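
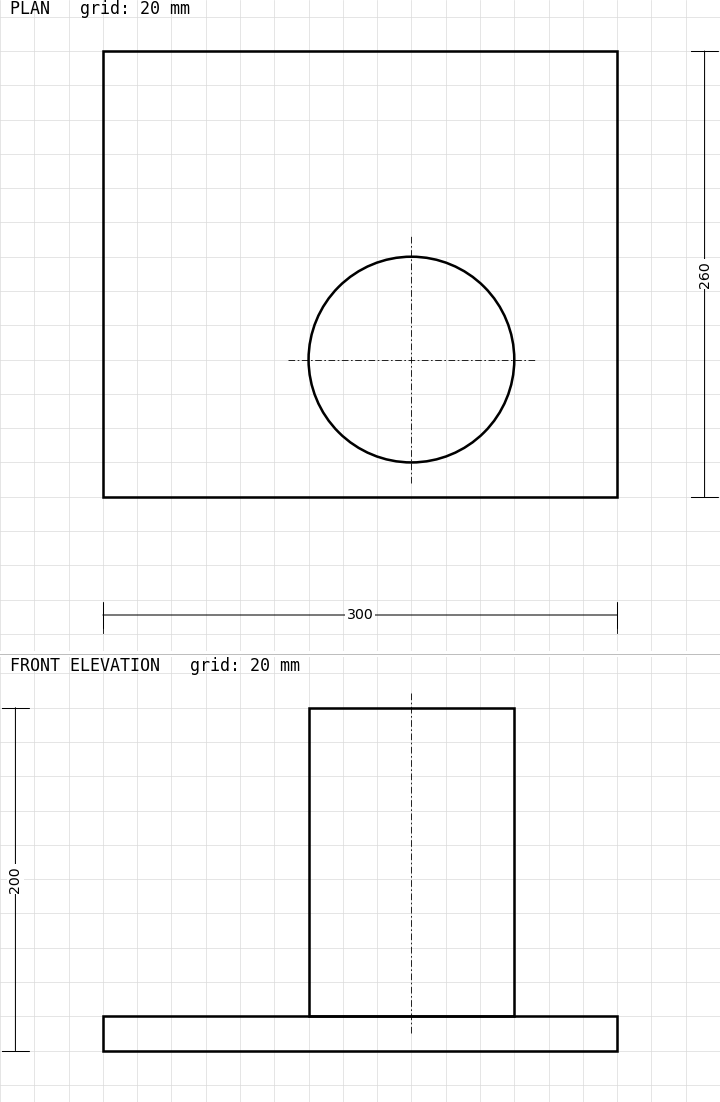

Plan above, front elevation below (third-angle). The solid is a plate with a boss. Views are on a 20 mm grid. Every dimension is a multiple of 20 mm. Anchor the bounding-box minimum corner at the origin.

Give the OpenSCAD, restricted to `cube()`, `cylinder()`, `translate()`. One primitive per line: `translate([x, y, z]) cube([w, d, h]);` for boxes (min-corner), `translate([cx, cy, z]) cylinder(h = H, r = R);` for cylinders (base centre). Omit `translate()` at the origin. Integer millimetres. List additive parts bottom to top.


cube([300, 260, 20]);
translate([180, 80, 20]) cylinder(h = 180, r = 60);


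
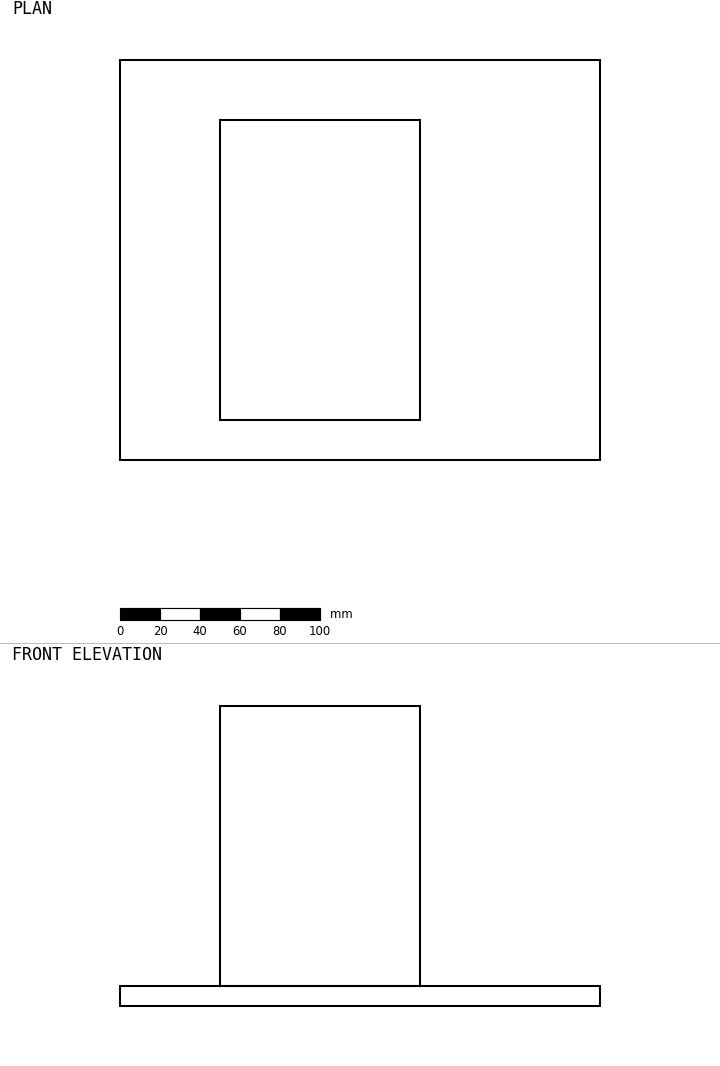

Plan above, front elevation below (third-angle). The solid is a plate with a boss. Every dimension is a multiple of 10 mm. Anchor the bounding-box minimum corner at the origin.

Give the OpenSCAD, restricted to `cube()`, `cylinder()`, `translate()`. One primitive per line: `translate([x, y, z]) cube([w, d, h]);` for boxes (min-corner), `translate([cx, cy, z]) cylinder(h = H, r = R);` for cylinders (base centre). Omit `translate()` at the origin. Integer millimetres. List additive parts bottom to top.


cube([240, 200, 10]);
translate([50, 20, 10]) cube([100, 150, 140]);


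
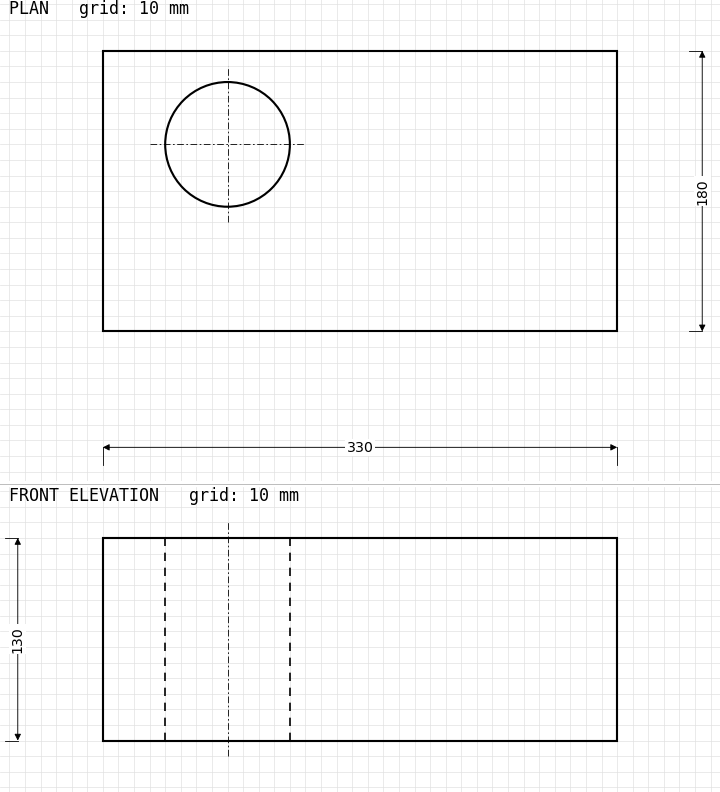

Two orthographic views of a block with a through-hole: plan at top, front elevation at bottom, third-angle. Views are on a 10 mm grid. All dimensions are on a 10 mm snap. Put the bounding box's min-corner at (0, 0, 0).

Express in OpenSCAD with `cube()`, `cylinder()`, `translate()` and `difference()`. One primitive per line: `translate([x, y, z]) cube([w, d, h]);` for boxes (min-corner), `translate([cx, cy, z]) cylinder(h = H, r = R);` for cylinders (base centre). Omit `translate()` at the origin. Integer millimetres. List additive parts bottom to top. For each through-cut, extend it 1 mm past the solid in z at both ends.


difference() {
  cube([330, 180, 130]);
  translate([80, 120, -1]) cylinder(h = 132, r = 40);
}


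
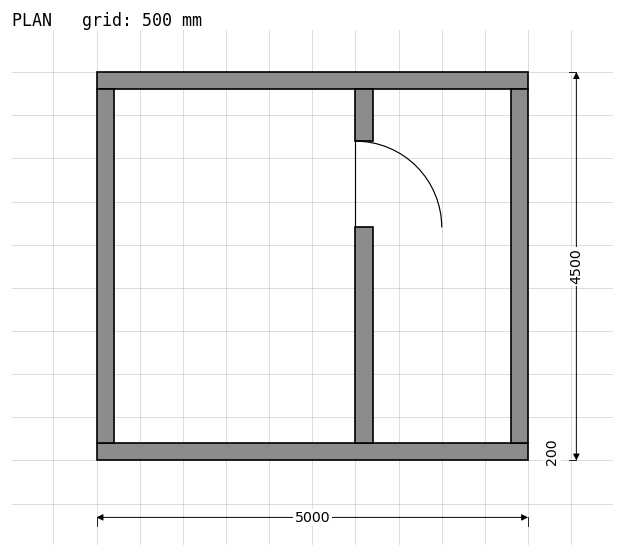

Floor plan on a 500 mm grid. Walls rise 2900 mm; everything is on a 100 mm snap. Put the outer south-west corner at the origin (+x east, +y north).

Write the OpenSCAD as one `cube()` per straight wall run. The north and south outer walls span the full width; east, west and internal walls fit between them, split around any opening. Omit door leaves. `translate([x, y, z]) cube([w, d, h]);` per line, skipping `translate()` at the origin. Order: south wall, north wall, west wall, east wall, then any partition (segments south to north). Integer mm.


cube([5000, 200, 2900]);
translate([0, 4300, 0]) cube([5000, 200, 2900]);
translate([0, 200, 0]) cube([200, 4100, 2900]);
translate([4800, 200, 0]) cube([200, 4100, 2900]);
translate([3000, 200, 0]) cube([200, 2500, 2900]);
translate([3000, 3700, 0]) cube([200, 600, 2900]);


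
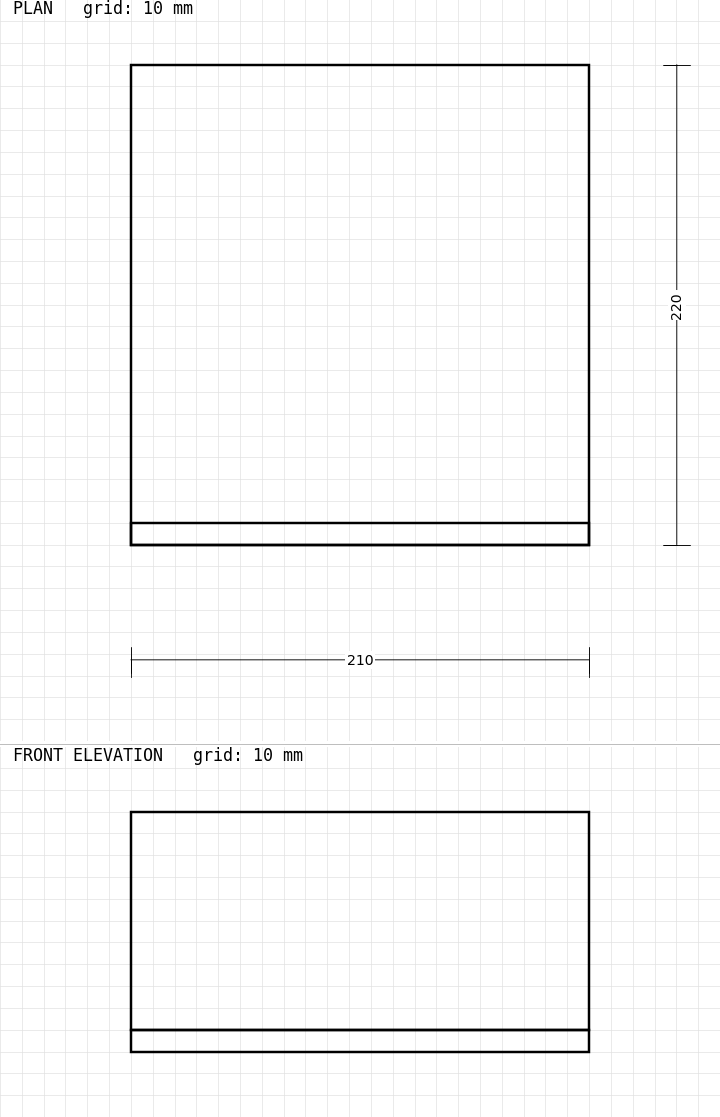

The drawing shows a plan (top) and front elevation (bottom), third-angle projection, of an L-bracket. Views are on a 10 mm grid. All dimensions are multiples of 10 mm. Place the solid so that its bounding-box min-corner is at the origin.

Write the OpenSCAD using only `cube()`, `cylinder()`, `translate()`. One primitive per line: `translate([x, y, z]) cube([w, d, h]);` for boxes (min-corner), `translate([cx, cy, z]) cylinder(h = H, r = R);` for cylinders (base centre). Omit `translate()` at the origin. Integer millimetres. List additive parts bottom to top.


cube([210, 220, 10]);
translate([0, 0, 10]) cube([210, 10, 100]);


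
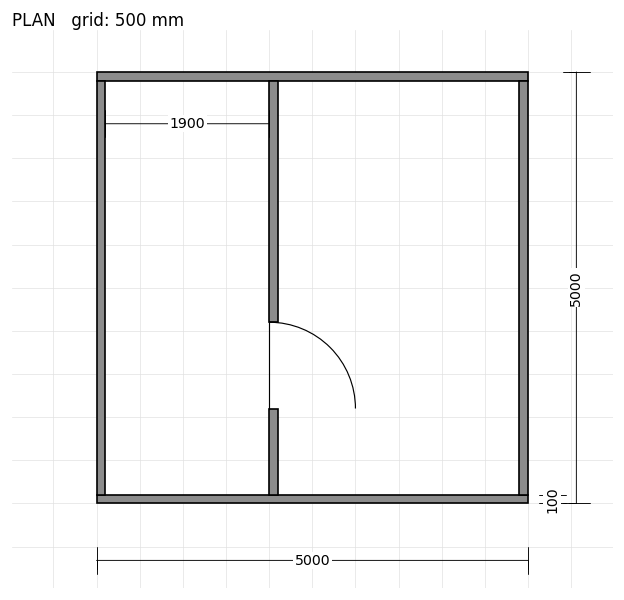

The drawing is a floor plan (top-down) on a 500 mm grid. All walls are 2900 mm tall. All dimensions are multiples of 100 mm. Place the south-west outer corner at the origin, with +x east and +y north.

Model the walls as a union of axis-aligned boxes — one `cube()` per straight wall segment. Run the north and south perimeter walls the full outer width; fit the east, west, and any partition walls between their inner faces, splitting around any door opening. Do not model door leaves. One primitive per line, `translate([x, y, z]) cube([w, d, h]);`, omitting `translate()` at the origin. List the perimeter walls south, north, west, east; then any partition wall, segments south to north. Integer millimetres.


cube([5000, 100, 2900]);
translate([0, 4900, 0]) cube([5000, 100, 2900]);
translate([0, 100, 0]) cube([100, 4800, 2900]);
translate([4900, 100, 0]) cube([100, 4800, 2900]);
translate([2000, 100, 0]) cube([100, 1000, 2900]);
translate([2000, 2100, 0]) cube([100, 2800, 2900]);


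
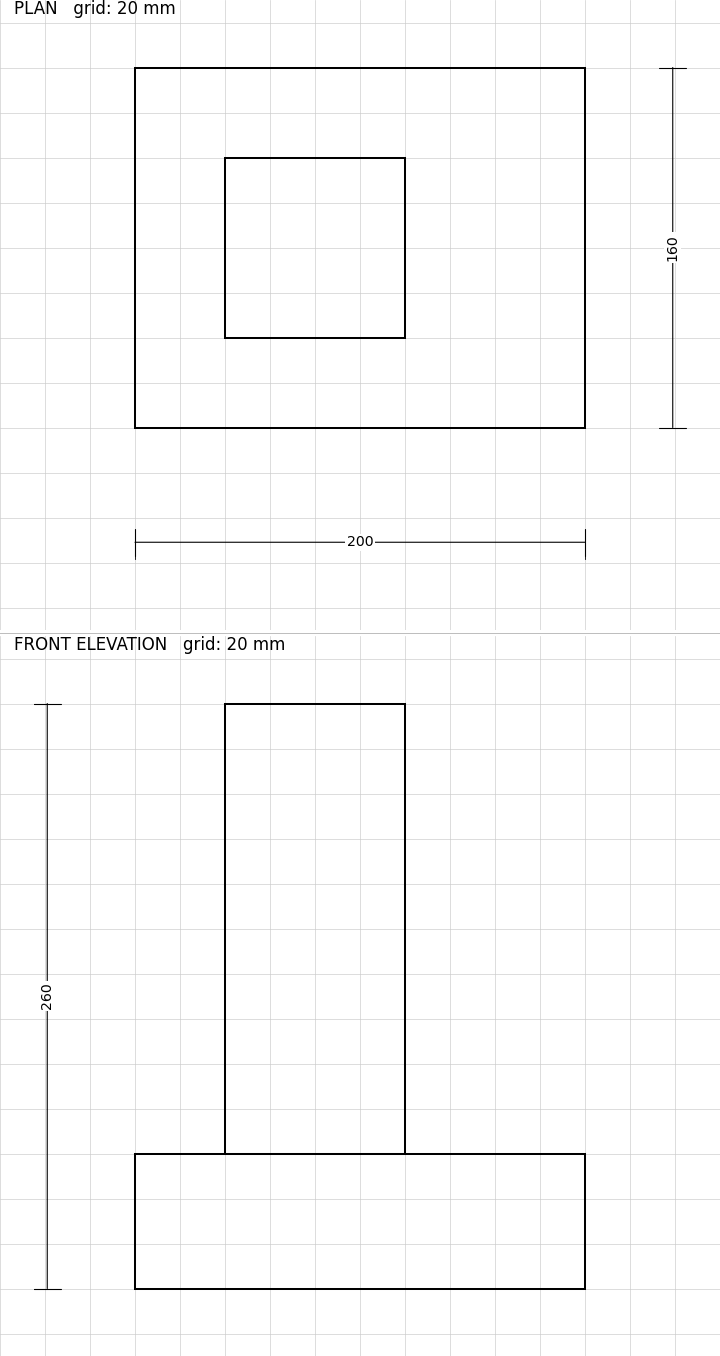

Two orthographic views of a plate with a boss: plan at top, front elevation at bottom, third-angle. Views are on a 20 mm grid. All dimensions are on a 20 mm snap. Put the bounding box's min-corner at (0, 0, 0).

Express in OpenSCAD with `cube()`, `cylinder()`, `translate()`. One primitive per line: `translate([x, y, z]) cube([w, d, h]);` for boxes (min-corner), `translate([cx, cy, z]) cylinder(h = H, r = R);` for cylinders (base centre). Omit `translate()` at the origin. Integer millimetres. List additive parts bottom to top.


cube([200, 160, 60]);
translate([40, 40, 60]) cube([80, 80, 200]);


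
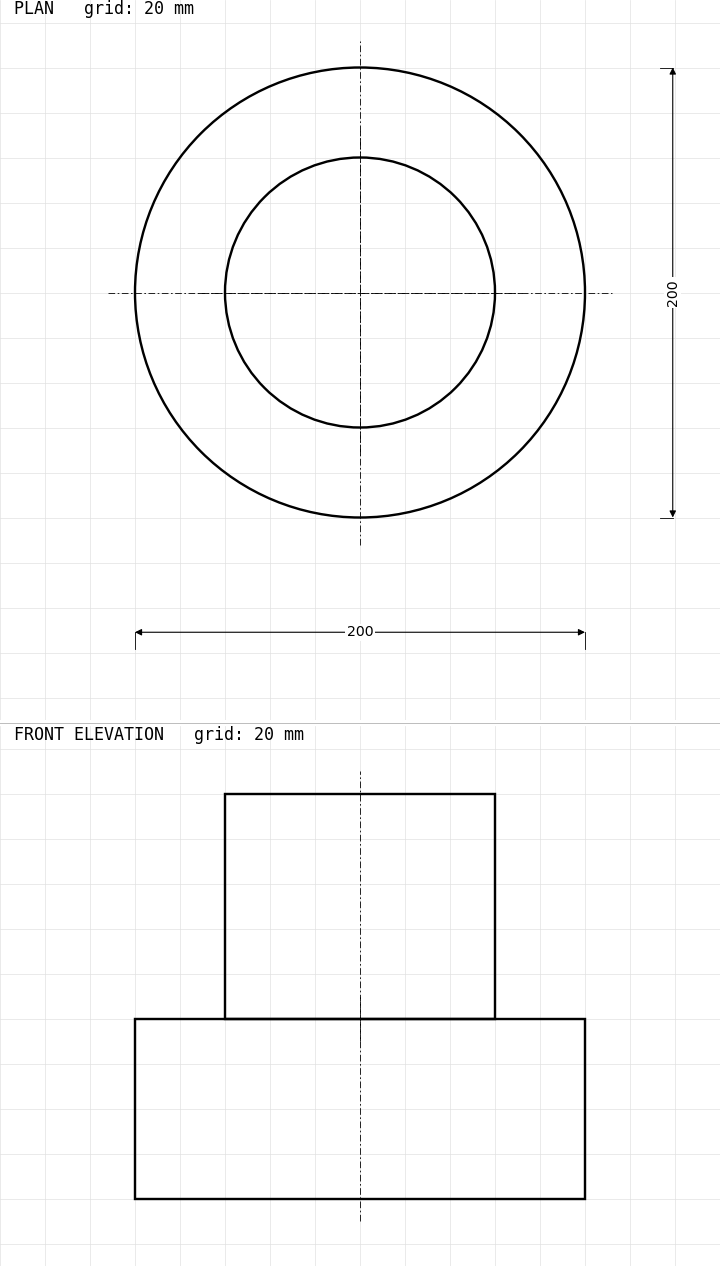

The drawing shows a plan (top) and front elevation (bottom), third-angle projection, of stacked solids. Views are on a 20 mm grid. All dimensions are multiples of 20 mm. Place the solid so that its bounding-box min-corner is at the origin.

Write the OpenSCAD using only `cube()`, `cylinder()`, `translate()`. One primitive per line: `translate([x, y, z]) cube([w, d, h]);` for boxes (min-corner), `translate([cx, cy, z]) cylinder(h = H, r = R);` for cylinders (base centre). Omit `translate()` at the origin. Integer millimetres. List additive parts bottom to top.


translate([100, 100, 0]) cylinder(h = 80, r = 100);
translate([100, 100, 80]) cylinder(h = 100, r = 60);


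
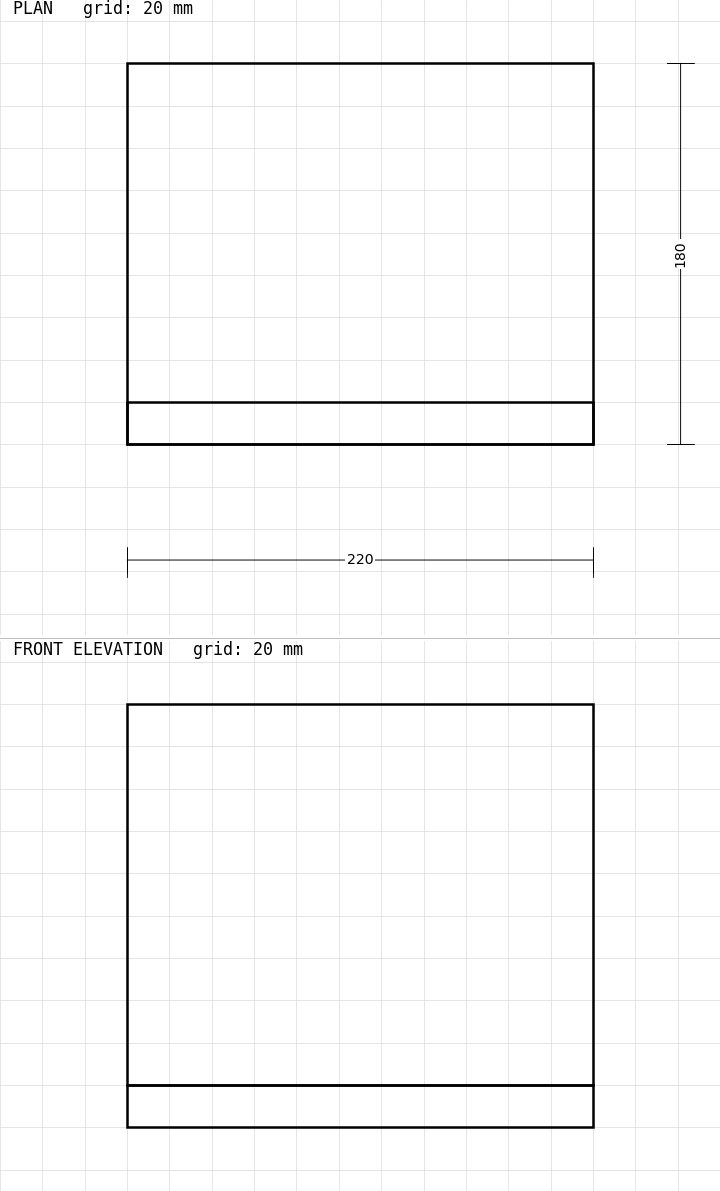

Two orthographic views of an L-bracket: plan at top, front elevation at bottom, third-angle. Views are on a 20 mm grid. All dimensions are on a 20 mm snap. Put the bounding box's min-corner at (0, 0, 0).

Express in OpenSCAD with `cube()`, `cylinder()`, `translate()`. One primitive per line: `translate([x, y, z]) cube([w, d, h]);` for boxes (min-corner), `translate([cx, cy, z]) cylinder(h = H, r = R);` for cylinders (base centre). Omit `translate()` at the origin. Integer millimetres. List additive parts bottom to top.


cube([220, 180, 20]);
translate([0, 0, 20]) cube([220, 20, 180]);


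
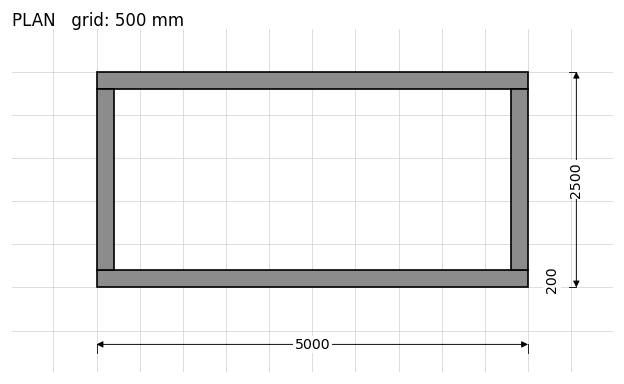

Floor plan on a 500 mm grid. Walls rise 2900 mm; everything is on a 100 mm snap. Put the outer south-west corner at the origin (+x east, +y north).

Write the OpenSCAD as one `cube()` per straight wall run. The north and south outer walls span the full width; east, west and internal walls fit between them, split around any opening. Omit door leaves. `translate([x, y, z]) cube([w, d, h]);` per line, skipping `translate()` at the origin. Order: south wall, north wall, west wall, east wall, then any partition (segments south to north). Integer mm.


cube([5000, 200, 2900]);
translate([0, 2300, 0]) cube([5000, 200, 2900]);
translate([0, 200, 0]) cube([200, 2100, 2900]);
translate([4800, 200, 0]) cube([200, 2100, 2900]);


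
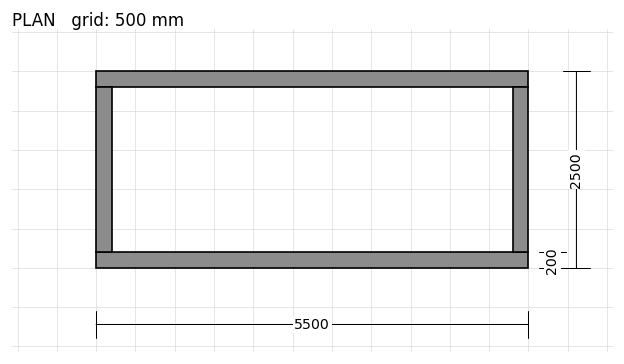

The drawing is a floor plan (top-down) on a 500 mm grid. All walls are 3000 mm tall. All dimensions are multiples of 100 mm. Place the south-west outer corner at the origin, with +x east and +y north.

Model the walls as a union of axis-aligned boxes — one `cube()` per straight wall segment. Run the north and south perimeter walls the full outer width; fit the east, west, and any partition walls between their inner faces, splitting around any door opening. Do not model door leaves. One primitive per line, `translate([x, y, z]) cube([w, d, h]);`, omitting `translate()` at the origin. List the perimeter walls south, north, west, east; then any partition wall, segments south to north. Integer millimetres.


cube([5500, 200, 3000]);
translate([0, 2300, 0]) cube([5500, 200, 3000]);
translate([0, 200, 0]) cube([200, 2100, 3000]);
translate([5300, 200, 0]) cube([200, 2100, 3000]);


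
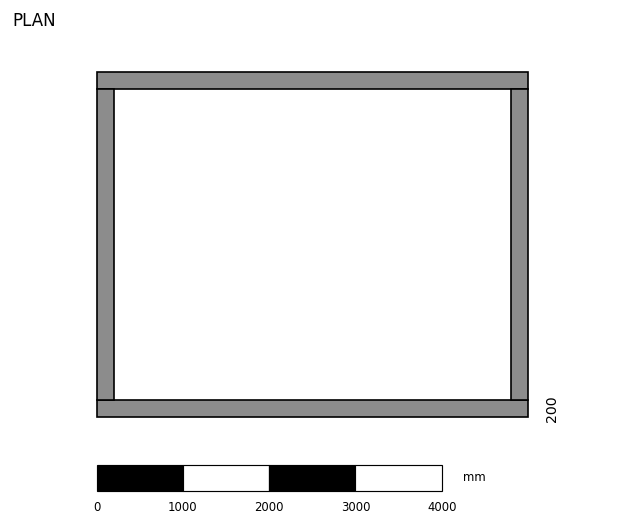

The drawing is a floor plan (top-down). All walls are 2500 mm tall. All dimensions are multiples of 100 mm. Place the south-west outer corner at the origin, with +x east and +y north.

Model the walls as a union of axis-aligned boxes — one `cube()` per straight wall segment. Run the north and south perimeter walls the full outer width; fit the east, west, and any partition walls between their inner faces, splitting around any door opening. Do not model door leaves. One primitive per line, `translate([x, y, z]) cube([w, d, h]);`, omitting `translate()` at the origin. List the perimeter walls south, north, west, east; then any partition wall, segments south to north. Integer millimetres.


cube([5000, 200, 2500]);
translate([0, 3800, 0]) cube([5000, 200, 2500]);
translate([0, 200, 0]) cube([200, 3600, 2500]);
translate([4800, 200, 0]) cube([200, 3600, 2500]);


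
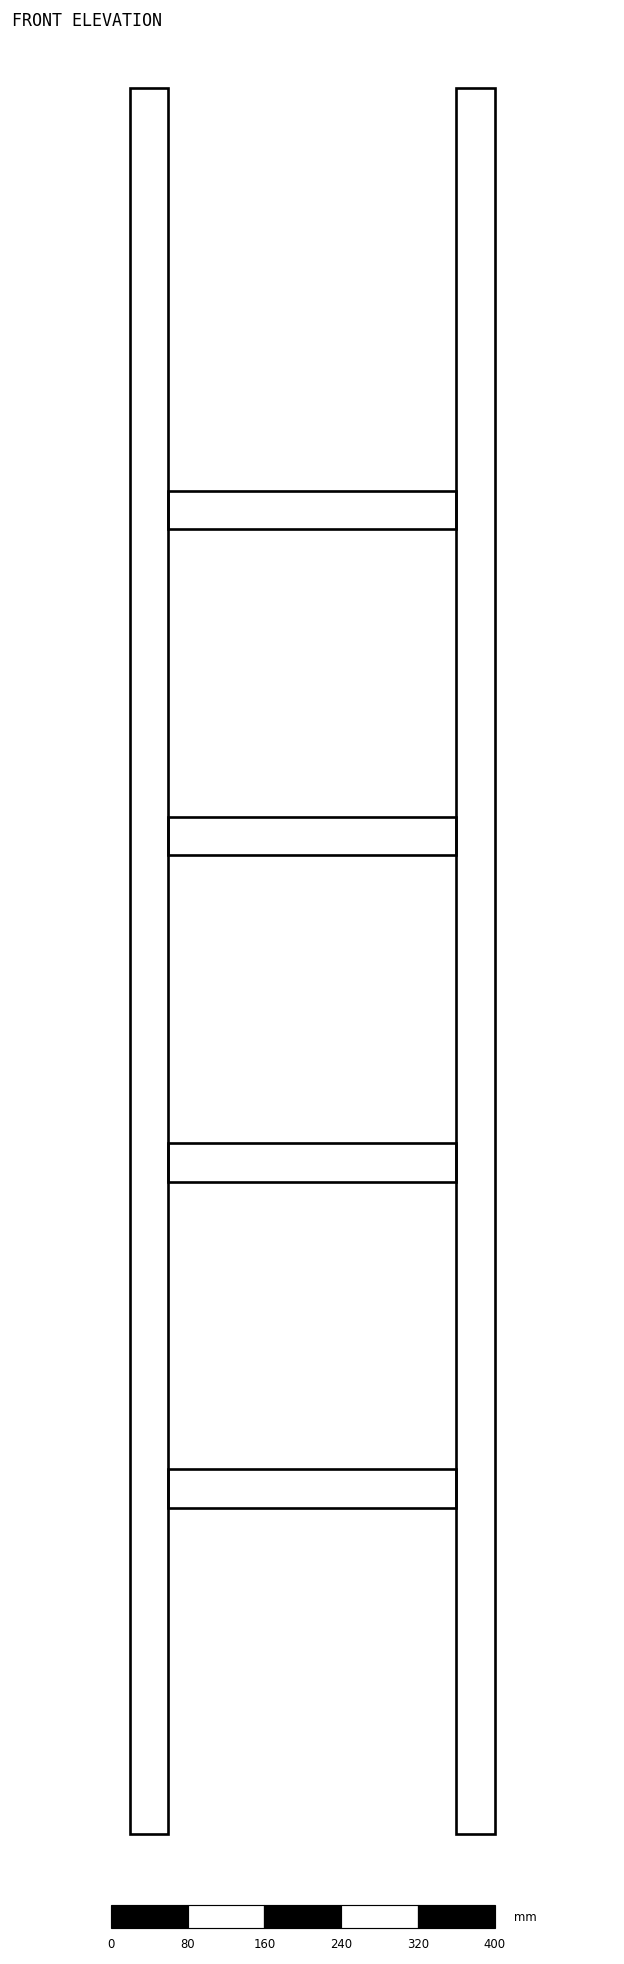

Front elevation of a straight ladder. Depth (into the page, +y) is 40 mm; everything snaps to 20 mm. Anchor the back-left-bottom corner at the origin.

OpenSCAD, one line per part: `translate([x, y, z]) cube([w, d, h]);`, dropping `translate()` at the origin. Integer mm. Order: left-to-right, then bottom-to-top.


cube([40, 40, 1820]);
translate([40, 0, 340]) cube([300, 40, 40]);
translate([40, 0, 680]) cube([300, 40, 40]);
translate([40, 0, 1020]) cube([300, 40, 40]);
translate([40, 0, 1360]) cube([300, 40, 40]);
translate([340, 0, 0]) cube([40, 40, 1820]);


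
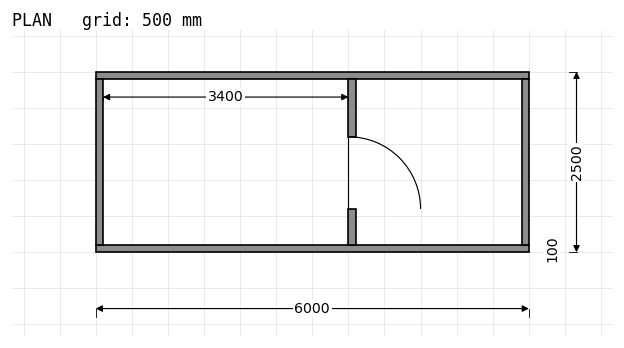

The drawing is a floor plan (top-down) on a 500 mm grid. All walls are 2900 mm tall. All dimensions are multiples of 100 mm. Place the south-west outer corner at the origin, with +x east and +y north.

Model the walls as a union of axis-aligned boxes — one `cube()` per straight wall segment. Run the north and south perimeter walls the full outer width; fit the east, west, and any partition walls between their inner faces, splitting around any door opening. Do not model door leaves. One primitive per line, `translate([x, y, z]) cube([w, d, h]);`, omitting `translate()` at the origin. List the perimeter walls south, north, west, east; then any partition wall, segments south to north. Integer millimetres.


cube([6000, 100, 2900]);
translate([0, 2400, 0]) cube([6000, 100, 2900]);
translate([0, 100, 0]) cube([100, 2300, 2900]);
translate([5900, 100, 0]) cube([100, 2300, 2900]);
translate([3500, 100, 0]) cube([100, 500, 2900]);
translate([3500, 1600, 0]) cube([100, 800, 2900]);


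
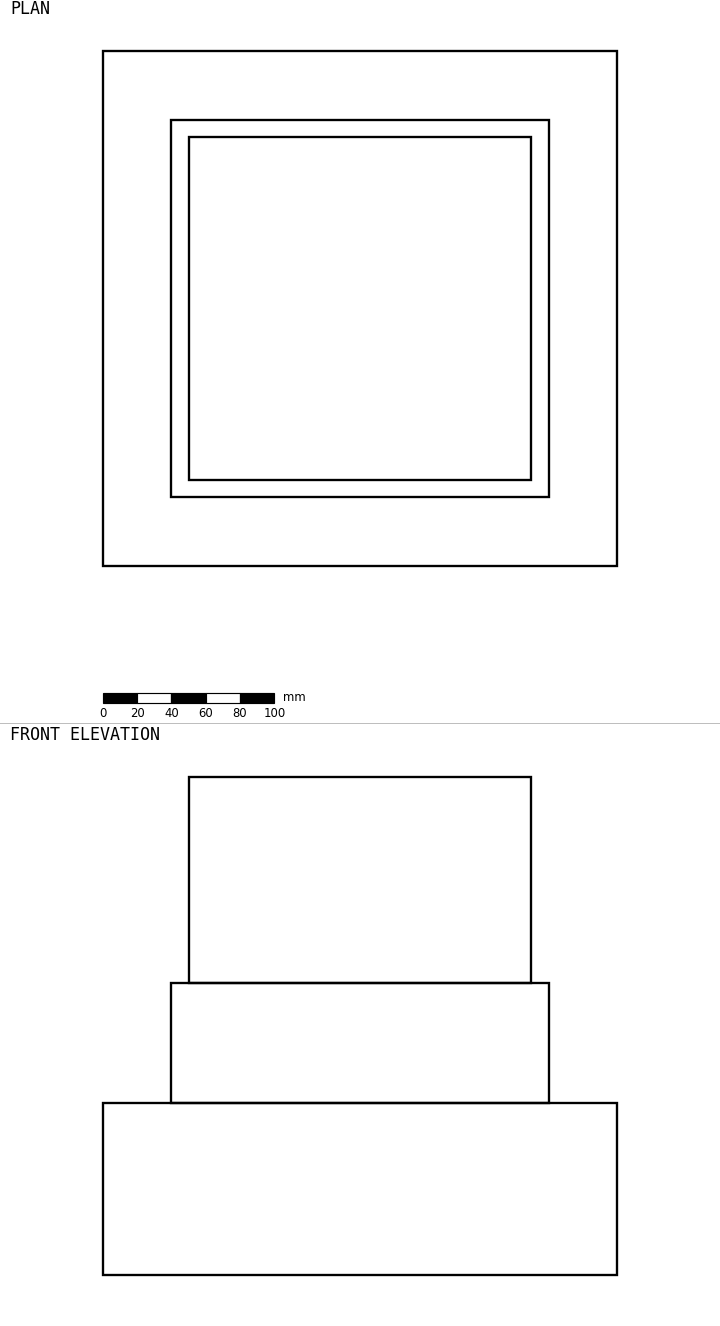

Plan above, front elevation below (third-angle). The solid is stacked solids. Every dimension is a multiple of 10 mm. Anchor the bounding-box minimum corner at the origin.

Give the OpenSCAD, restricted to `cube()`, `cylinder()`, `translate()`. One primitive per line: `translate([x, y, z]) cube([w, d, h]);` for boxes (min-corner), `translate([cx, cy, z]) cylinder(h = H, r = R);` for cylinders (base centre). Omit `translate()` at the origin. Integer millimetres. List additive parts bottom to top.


cube([300, 300, 100]);
translate([40, 40, 100]) cube([220, 220, 70]);
translate([50, 50, 170]) cube([200, 200, 120]);


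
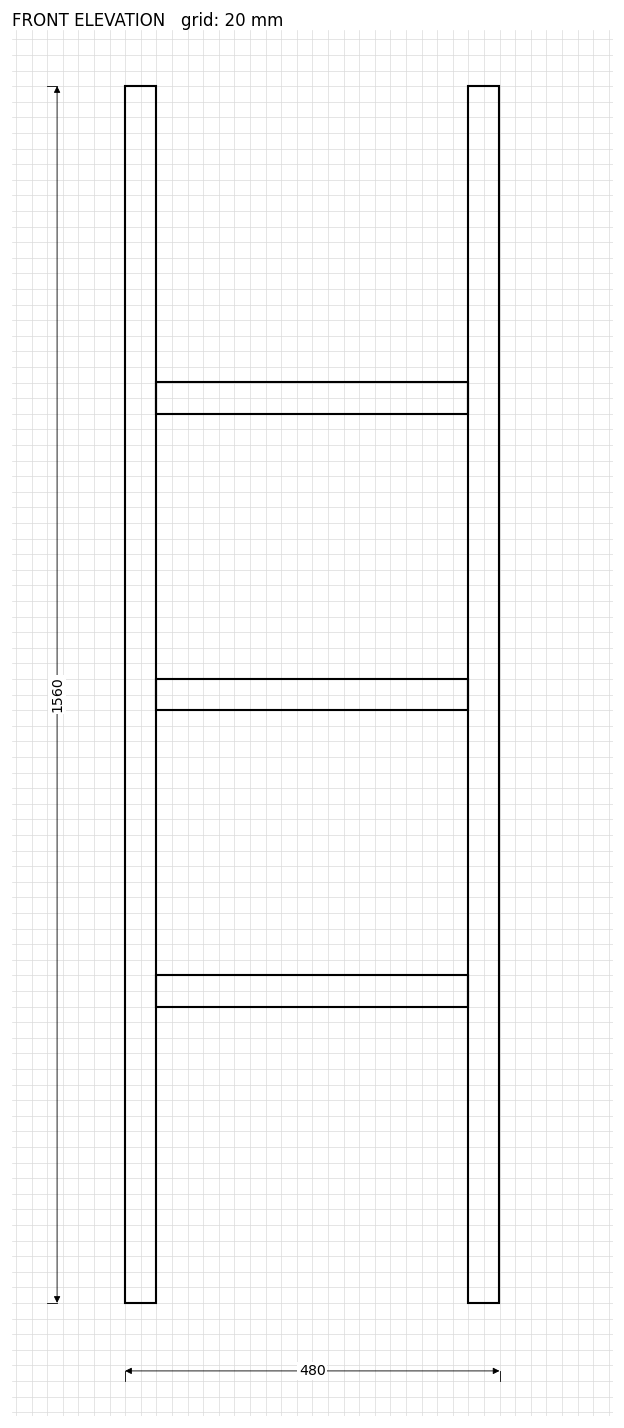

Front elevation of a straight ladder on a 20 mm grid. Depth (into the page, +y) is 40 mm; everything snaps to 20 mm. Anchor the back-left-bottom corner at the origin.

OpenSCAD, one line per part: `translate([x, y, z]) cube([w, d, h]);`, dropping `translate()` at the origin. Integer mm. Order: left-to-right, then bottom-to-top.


cube([40, 40, 1560]);
translate([40, 0, 380]) cube([400, 40, 40]);
translate([40, 0, 760]) cube([400, 40, 40]);
translate([40, 0, 1140]) cube([400, 40, 40]);
translate([440, 0, 0]) cube([40, 40, 1560]);


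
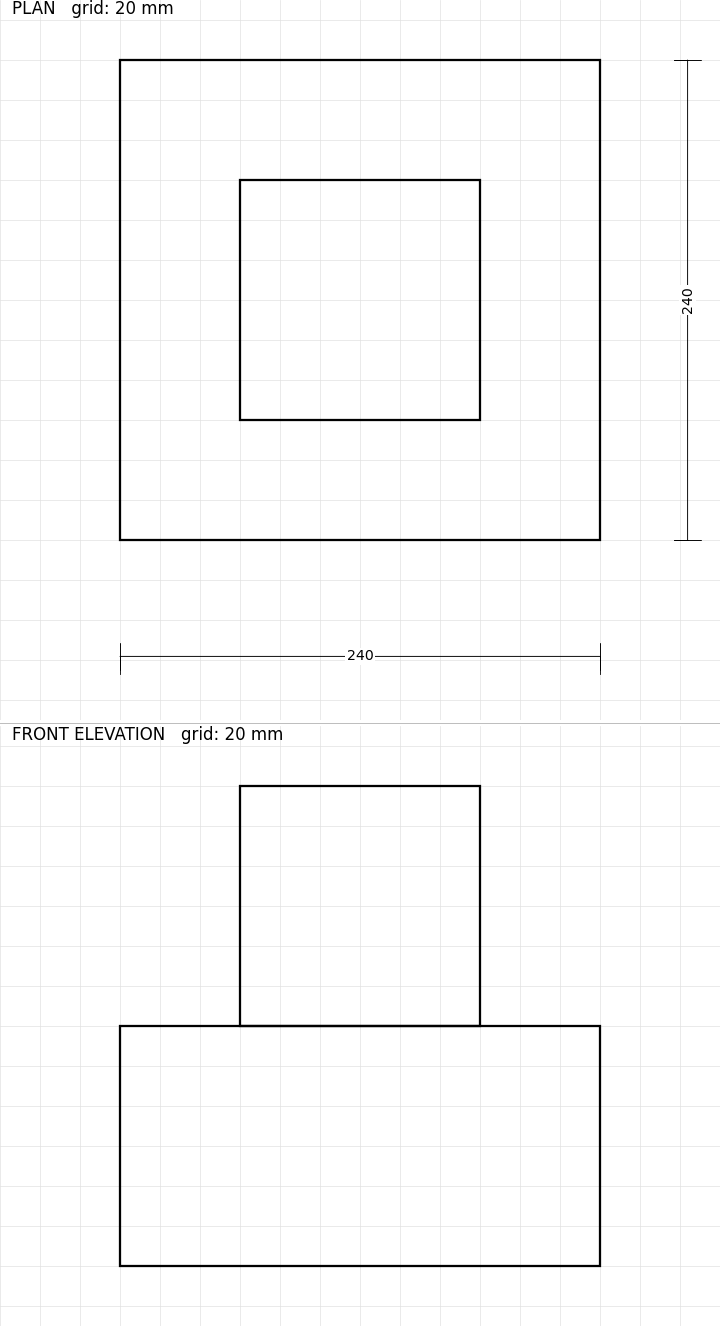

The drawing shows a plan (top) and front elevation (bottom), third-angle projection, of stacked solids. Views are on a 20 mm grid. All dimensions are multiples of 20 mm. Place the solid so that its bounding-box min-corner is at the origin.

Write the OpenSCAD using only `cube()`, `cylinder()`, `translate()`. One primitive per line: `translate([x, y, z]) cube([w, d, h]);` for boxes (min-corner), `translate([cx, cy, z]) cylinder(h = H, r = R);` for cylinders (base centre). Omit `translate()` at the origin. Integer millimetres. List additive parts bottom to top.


cube([240, 240, 120]);
translate([60, 60, 120]) cube([120, 120, 120]);


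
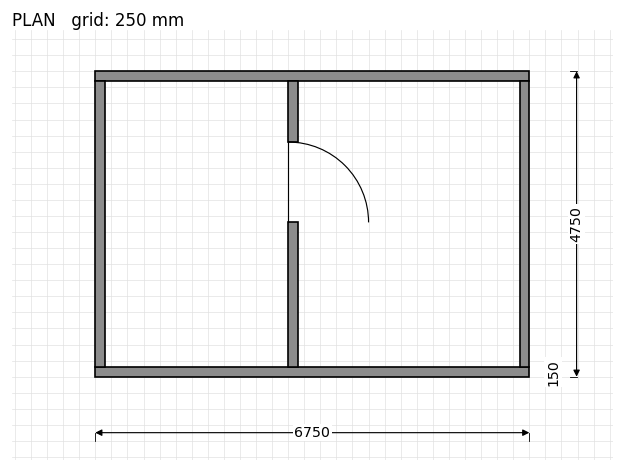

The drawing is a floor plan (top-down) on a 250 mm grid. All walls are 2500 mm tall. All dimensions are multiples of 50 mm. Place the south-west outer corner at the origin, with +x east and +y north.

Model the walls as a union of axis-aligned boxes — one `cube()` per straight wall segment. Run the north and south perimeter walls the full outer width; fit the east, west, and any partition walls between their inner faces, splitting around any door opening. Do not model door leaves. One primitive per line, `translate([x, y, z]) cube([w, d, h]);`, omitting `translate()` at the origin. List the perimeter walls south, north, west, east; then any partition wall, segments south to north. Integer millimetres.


cube([6750, 150, 2500]);
translate([0, 4600, 0]) cube([6750, 150, 2500]);
translate([0, 150, 0]) cube([150, 4450, 2500]);
translate([6600, 150, 0]) cube([150, 4450, 2500]);
translate([3000, 150, 0]) cube([150, 2250, 2500]);
translate([3000, 3650, 0]) cube([150, 950, 2500]);


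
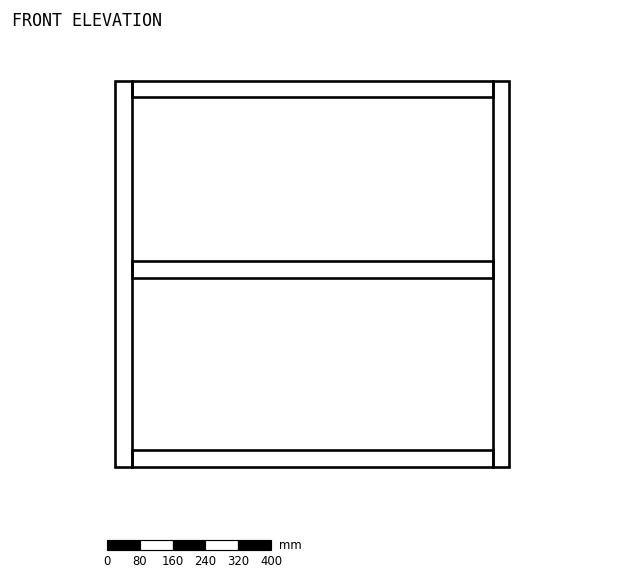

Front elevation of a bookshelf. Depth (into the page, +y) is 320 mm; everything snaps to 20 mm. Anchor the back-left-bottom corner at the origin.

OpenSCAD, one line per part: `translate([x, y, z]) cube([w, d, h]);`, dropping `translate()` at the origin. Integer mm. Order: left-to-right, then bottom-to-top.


cube([40, 320, 940]);
translate([40, 0, 0]) cube([880, 320, 40]);
translate([40, 0, 460]) cube([880, 320, 40]);
translate([40, 0, 900]) cube([880, 320, 40]);
translate([920, 0, 0]) cube([40, 320, 940]);


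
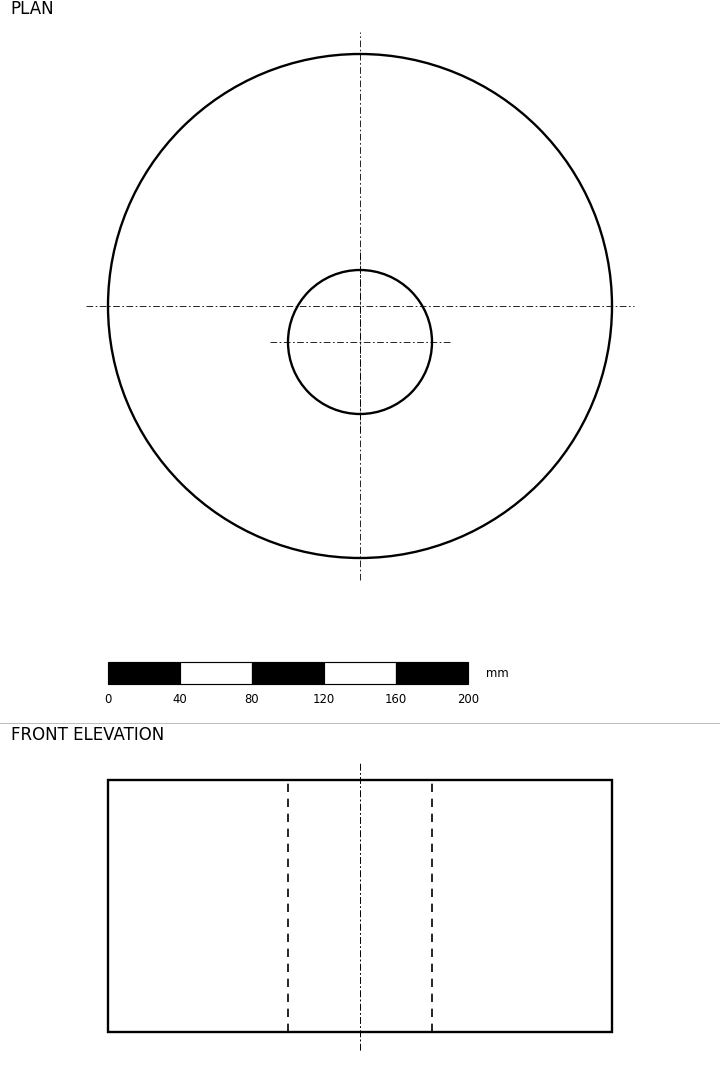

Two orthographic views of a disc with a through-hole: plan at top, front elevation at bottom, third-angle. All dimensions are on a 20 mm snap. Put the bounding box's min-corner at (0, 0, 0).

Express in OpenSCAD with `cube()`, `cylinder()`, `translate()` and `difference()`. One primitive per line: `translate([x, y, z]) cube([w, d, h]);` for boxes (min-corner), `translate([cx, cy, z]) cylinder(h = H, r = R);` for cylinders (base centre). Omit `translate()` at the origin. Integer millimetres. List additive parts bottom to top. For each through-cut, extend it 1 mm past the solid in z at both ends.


difference() {
  translate([140, 140, 0]) cylinder(h = 140, r = 140);
  translate([140, 120, -1]) cylinder(h = 142, r = 40);
}


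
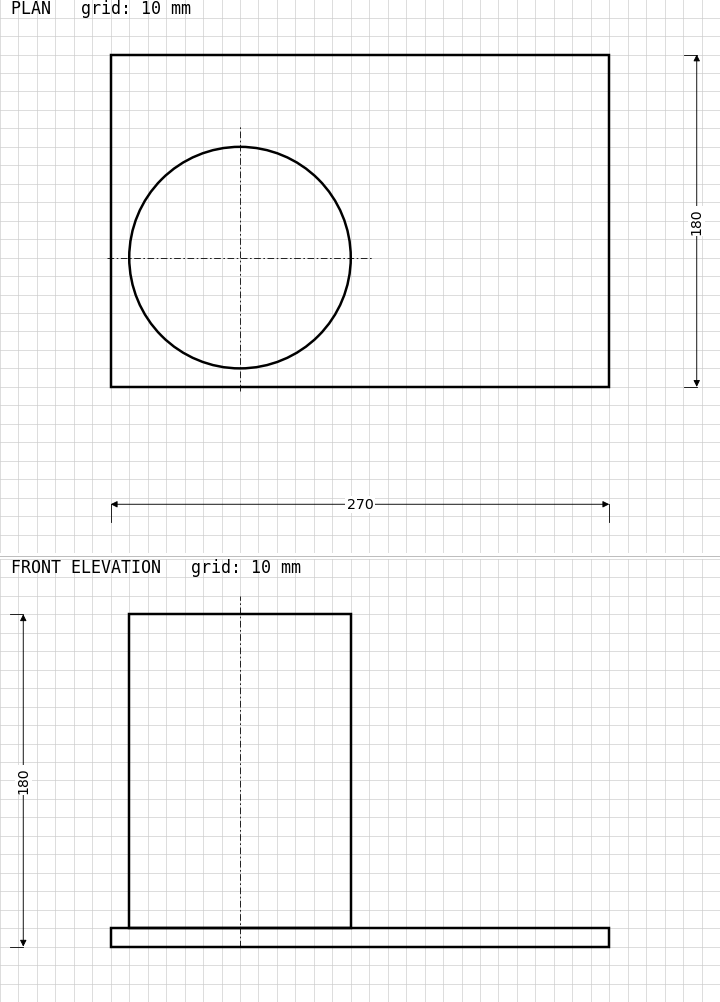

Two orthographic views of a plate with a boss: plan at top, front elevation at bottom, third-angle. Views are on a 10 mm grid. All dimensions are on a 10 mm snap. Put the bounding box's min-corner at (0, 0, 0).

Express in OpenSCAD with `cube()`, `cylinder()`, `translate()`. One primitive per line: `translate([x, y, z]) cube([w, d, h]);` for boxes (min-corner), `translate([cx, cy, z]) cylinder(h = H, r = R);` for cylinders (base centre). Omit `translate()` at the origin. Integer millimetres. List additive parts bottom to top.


cube([270, 180, 10]);
translate([70, 70, 10]) cylinder(h = 170, r = 60);


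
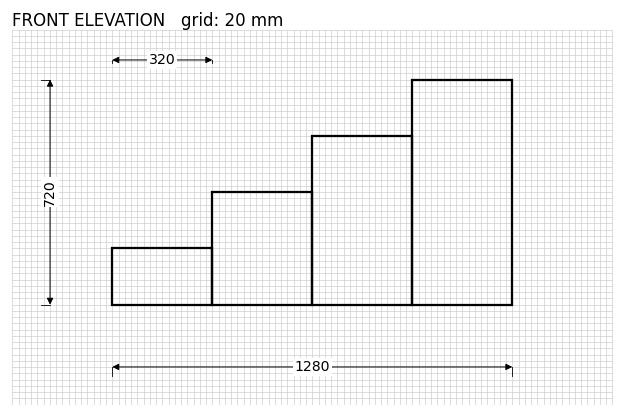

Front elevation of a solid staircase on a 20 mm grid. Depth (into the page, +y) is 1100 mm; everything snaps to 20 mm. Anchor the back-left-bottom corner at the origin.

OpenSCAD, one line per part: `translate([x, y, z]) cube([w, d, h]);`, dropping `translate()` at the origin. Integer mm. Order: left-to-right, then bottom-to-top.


cube([320, 1100, 180]);
translate([320, 0, 0]) cube([320, 1100, 360]);
translate([640, 0, 0]) cube([320, 1100, 540]);
translate([960, 0, 0]) cube([320, 1100, 720]);


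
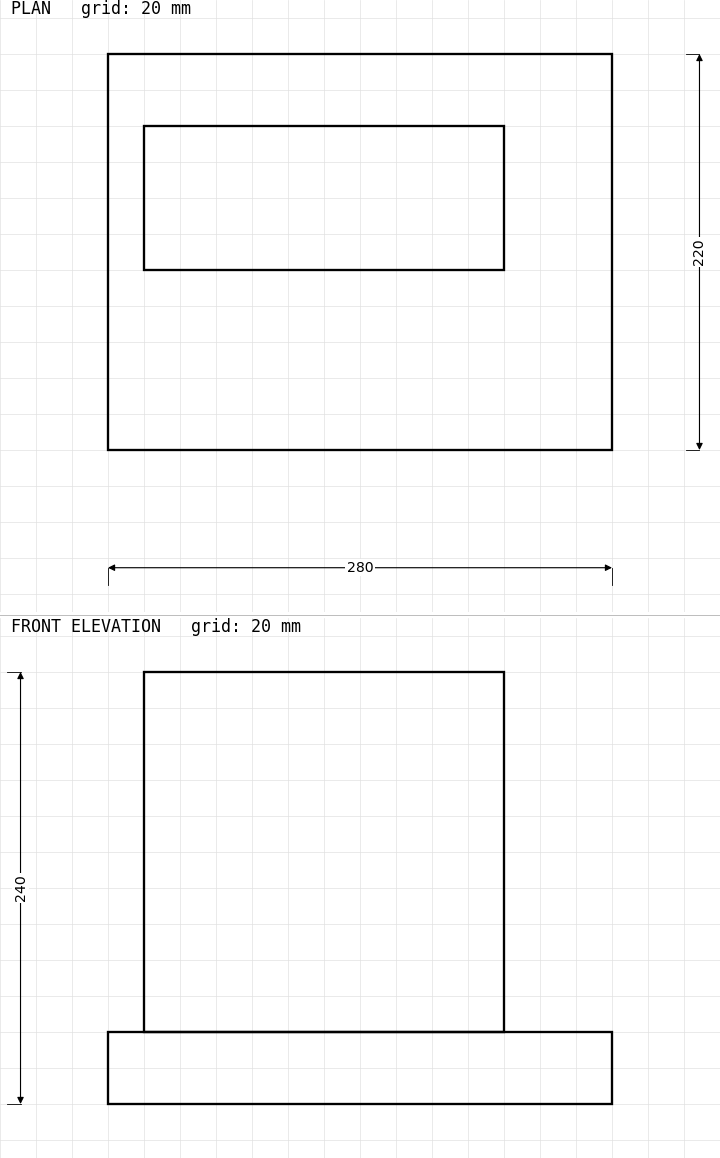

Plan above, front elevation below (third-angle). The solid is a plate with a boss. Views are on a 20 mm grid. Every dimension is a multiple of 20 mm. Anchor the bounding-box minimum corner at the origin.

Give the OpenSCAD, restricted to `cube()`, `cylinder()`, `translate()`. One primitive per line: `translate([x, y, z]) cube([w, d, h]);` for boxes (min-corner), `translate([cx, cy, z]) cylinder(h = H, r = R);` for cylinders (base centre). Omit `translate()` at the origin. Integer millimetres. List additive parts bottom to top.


cube([280, 220, 40]);
translate([20, 100, 40]) cube([200, 80, 200]);


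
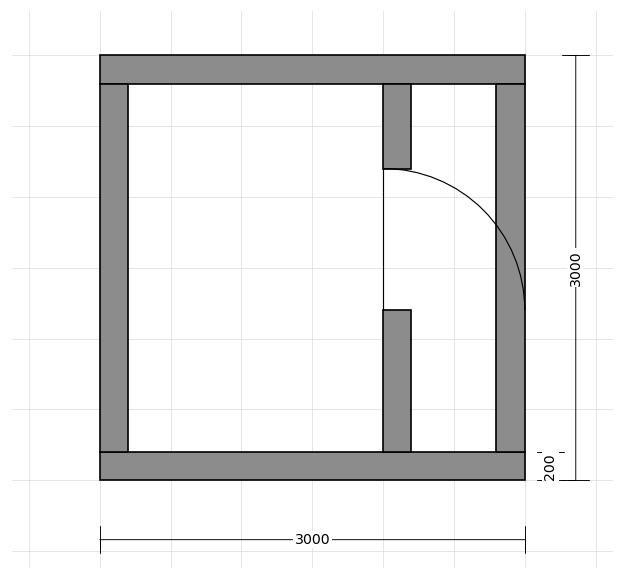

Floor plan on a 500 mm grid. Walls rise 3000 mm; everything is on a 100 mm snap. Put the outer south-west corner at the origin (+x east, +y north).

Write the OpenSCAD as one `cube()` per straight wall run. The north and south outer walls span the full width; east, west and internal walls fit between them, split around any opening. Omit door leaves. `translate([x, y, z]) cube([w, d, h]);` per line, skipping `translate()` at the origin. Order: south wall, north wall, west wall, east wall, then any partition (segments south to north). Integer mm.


cube([3000, 200, 3000]);
translate([0, 2800, 0]) cube([3000, 200, 3000]);
translate([0, 200, 0]) cube([200, 2600, 3000]);
translate([2800, 200, 0]) cube([200, 2600, 3000]);
translate([2000, 200, 0]) cube([200, 1000, 3000]);
translate([2000, 2200, 0]) cube([200, 600, 3000]);


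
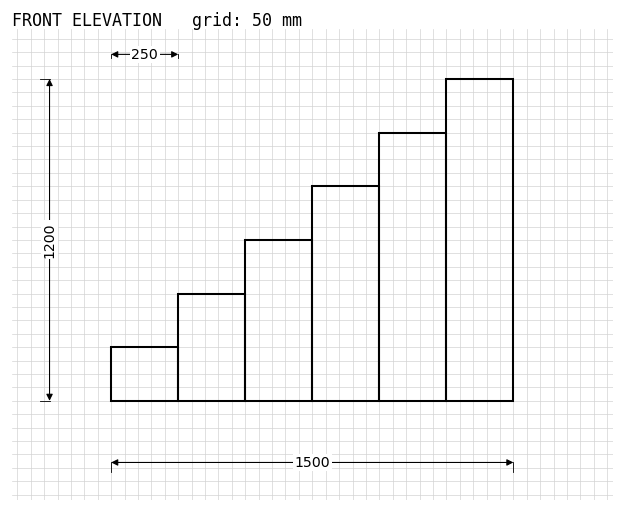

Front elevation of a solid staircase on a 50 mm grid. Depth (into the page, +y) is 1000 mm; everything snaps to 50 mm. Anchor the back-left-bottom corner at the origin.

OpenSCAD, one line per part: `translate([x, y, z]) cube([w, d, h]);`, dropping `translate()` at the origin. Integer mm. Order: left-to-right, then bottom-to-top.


cube([250, 1000, 200]);
translate([250, 0, 0]) cube([250, 1000, 400]);
translate([500, 0, 0]) cube([250, 1000, 600]);
translate([750, 0, 0]) cube([250, 1000, 800]);
translate([1000, 0, 0]) cube([250, 1000, 1000]);
translate([1250, 0, 0]) cube([250, 1000, 1200]);


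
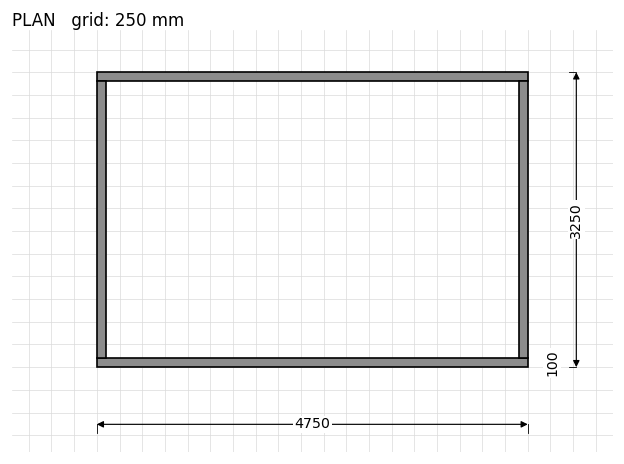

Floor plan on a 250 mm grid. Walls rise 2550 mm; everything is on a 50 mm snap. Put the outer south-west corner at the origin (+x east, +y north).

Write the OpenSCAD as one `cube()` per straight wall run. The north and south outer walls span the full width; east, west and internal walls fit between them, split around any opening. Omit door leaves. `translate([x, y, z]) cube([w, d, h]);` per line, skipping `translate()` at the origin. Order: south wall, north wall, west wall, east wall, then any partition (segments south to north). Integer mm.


cube([4750, 100, 2550]);
translate([0, 3150, 0]) cube([4750, 100, 2550]);
translate([0, 100, 0]) cube([100, 3050, 2550]);
translate([4650, 100, 0]) cube([100, 3050, 2550]);


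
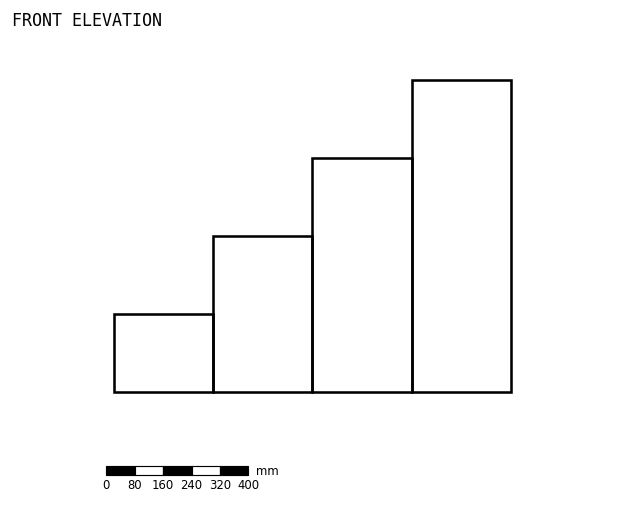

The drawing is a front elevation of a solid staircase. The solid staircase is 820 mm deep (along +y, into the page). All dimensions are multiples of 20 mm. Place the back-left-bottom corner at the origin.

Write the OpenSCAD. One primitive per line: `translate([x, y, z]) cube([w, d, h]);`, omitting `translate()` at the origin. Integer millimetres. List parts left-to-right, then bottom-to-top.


cube([280, 820, 220]);
translate([280, 0, 0]) cube([280, 820, 440]);
translate([560, 0, 0]) cube([280, 820, 660]);
translate([840, 0, 0]) cube([280, 820, 880]);


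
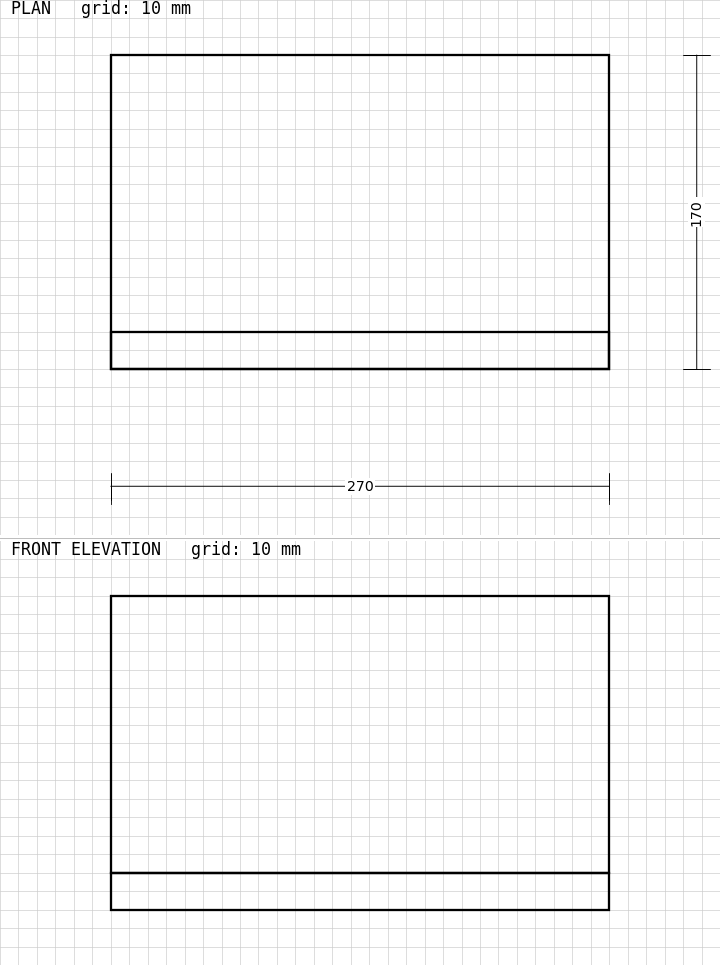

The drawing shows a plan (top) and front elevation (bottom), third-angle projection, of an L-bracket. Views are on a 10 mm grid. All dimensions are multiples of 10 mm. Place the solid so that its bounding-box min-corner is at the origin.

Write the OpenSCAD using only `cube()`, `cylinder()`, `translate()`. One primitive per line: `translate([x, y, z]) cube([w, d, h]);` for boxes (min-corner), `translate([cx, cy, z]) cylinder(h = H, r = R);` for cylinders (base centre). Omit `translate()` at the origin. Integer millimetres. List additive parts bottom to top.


cube([270, 170, 20]);
translate([0, 0, 20]) cube([270, 20, 150]);


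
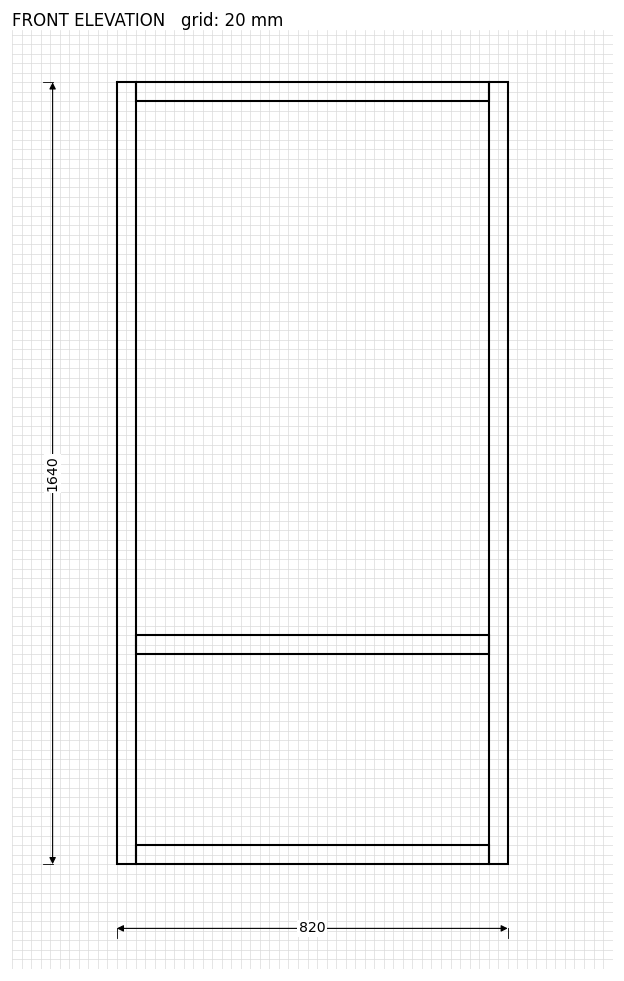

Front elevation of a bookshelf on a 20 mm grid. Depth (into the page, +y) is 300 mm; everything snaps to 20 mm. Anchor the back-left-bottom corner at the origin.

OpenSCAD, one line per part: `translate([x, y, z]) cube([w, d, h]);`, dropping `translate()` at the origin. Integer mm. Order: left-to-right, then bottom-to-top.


cube([40, 300, 1640]);
translate([40, 0, 0]) cube([740, 300, 40]);
translate([40, 0, 440]) cube([740, 300, 40]);
translate([40, 0, 1600]) cube([740, 300, 40]);
translate([780, 0, 0]) cube([40, 300, 1640]);


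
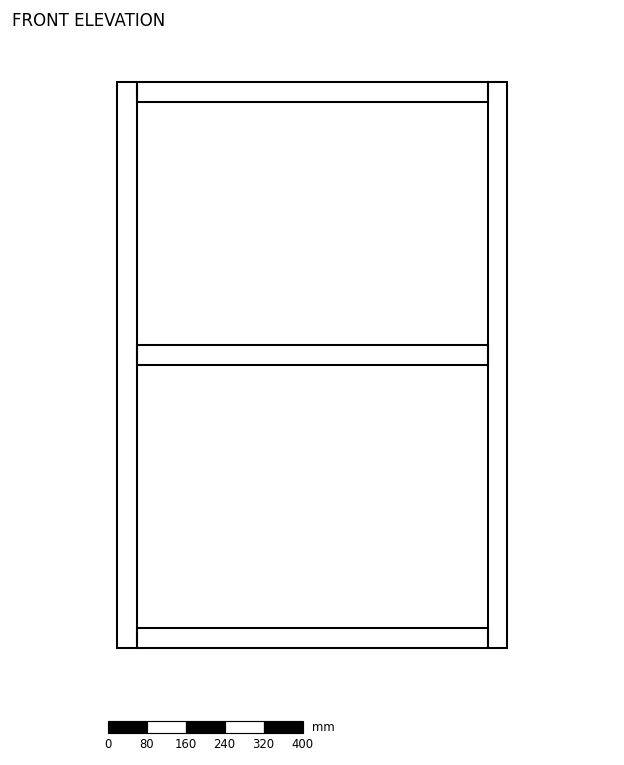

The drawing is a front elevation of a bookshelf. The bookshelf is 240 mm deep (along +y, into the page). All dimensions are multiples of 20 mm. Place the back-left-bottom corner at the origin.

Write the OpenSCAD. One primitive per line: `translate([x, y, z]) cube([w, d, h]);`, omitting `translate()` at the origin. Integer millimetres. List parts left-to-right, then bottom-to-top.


cube([40, 240, 1160]);
translate([40, 0, 0]) cube([720, 240, 40]);
translate([40, 0, 580]) cube([720, 240, 40]);
translate([40, 0, 1120]) cube([720, 240, 40]);
translate([760, 0, 0]) cube([40, 240, 1160]);


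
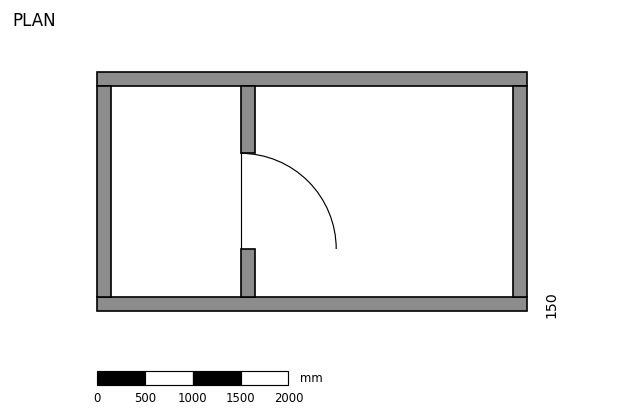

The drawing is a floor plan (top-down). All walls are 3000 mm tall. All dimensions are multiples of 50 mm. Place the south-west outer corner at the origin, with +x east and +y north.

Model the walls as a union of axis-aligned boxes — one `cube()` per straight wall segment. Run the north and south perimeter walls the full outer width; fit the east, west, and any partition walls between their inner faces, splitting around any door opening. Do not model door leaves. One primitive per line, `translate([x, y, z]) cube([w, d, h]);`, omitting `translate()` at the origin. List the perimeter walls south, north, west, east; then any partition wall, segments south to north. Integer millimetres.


cube([4500, 150, 3000]);
translate([0, 2350, 0]) cube([4500, 150, 3000]);
translate([0, 150, 0]) cube([150, 2200, 3000]);
translate([4350, 150, 0]) cube([150, 2200, 3000]);
translate([1500, 150, 0]) cube([150, 500, 3000]);
translate([1500, 1650, 0]) cube([150, 700, 3000]);


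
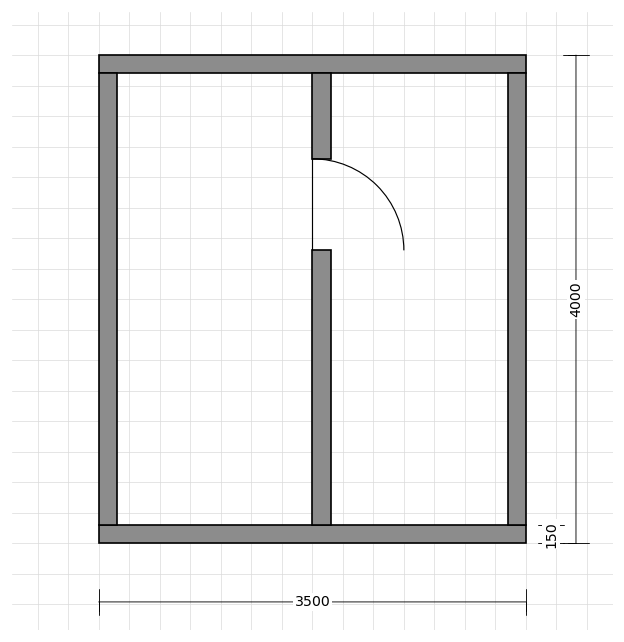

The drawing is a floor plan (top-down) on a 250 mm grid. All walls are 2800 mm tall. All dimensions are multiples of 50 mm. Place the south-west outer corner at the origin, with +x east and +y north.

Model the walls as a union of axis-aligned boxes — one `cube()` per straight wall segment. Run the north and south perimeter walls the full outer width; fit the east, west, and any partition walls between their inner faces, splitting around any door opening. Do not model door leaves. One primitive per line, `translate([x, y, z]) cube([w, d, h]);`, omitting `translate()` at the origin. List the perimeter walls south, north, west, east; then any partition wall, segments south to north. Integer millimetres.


cube([3500, 150, 2800]);
translate([0, 3850, 0]) cube([3500, 150, 2800]);
translate([0, 150, 0]) cube([150, 3700, 2800]);
translate([3350, 150, 0]) cube([150, 3700, 2800]);
translate([1750, 150, 0]) cube([150, 2250, 2800]);
translate([1750, 3150, 0]) cube([150, 700, 2800]);


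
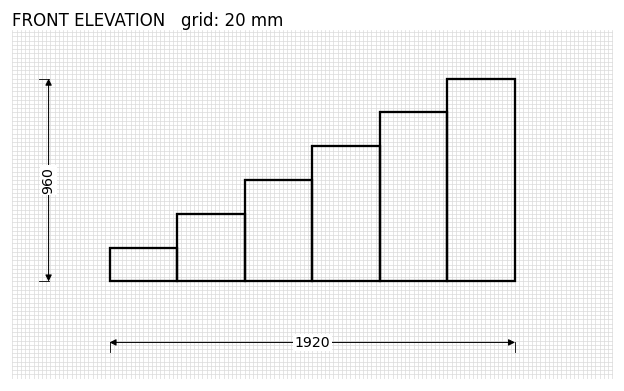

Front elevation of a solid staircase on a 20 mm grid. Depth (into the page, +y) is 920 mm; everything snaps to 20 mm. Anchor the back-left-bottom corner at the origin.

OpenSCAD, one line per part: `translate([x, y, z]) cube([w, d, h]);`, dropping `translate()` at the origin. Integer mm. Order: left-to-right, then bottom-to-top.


cube([320, 920, 160]);
translate([320, 0, 0]) cube([320, 920, 320]);
translate([640, 0, 0]) cube([320, 920, 480]);
translate([960, 0, 0]) cube([320, 920, 640]);
translate([1280, 0, 0]) cube([320, 920, 800]);
translate([1600, 0, 0]) cube([320, 920, 960]);


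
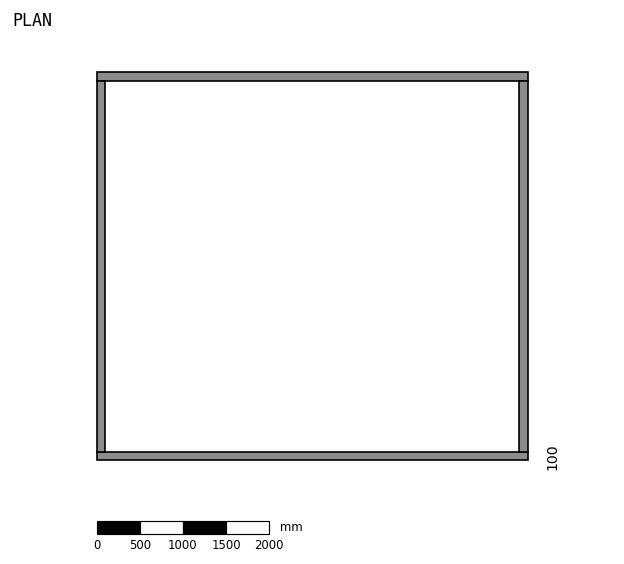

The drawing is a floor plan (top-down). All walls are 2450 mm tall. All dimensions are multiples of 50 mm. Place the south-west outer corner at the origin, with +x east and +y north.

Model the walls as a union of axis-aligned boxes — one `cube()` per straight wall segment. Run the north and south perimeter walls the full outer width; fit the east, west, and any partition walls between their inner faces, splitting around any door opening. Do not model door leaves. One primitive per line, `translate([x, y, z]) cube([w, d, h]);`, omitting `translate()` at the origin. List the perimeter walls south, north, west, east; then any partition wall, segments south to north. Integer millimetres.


cube([5000, 100, 2450]);
translate([0, 4400, 0]) cube([5000, 100, 2450]);
translate([0, 100, 0]) cube([100, 4300, 2450]);
translate([4900, 100, 0]) cube([100, 4300, 2450]);


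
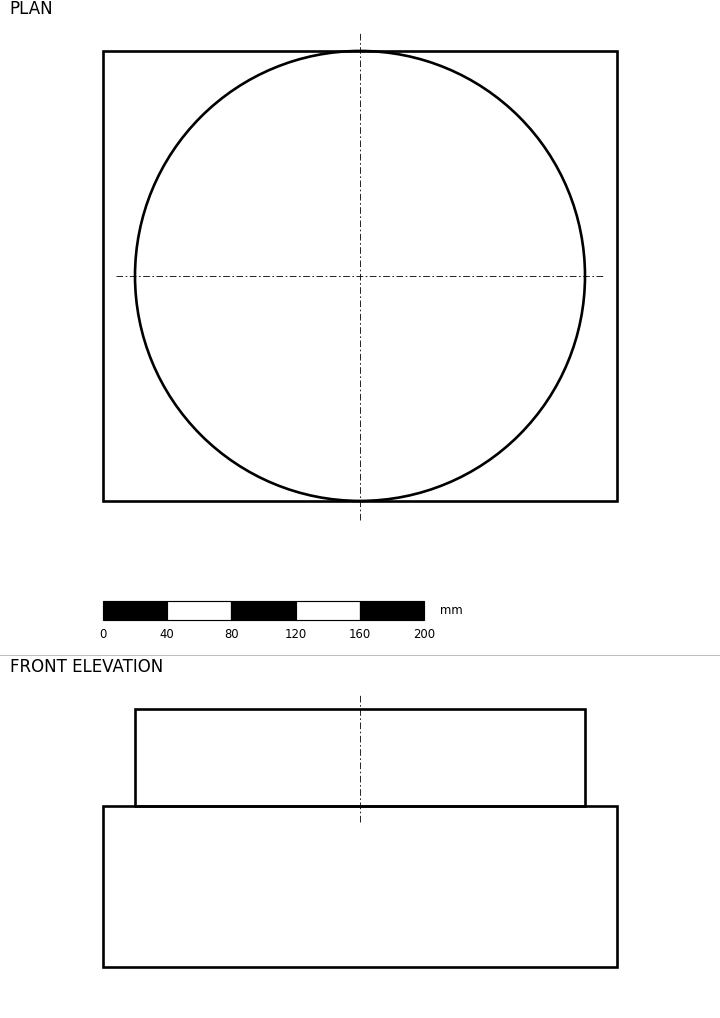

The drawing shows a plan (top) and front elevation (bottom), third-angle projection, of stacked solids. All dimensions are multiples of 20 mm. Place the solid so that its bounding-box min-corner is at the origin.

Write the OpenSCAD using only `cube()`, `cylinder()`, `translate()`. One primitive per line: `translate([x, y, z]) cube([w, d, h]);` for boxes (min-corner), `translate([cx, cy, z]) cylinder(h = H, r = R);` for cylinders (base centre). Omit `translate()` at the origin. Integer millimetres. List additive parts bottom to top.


cube([320, 280, 100]);
translate([160, 140, 100]) cylinder(h = 60, r = 140);


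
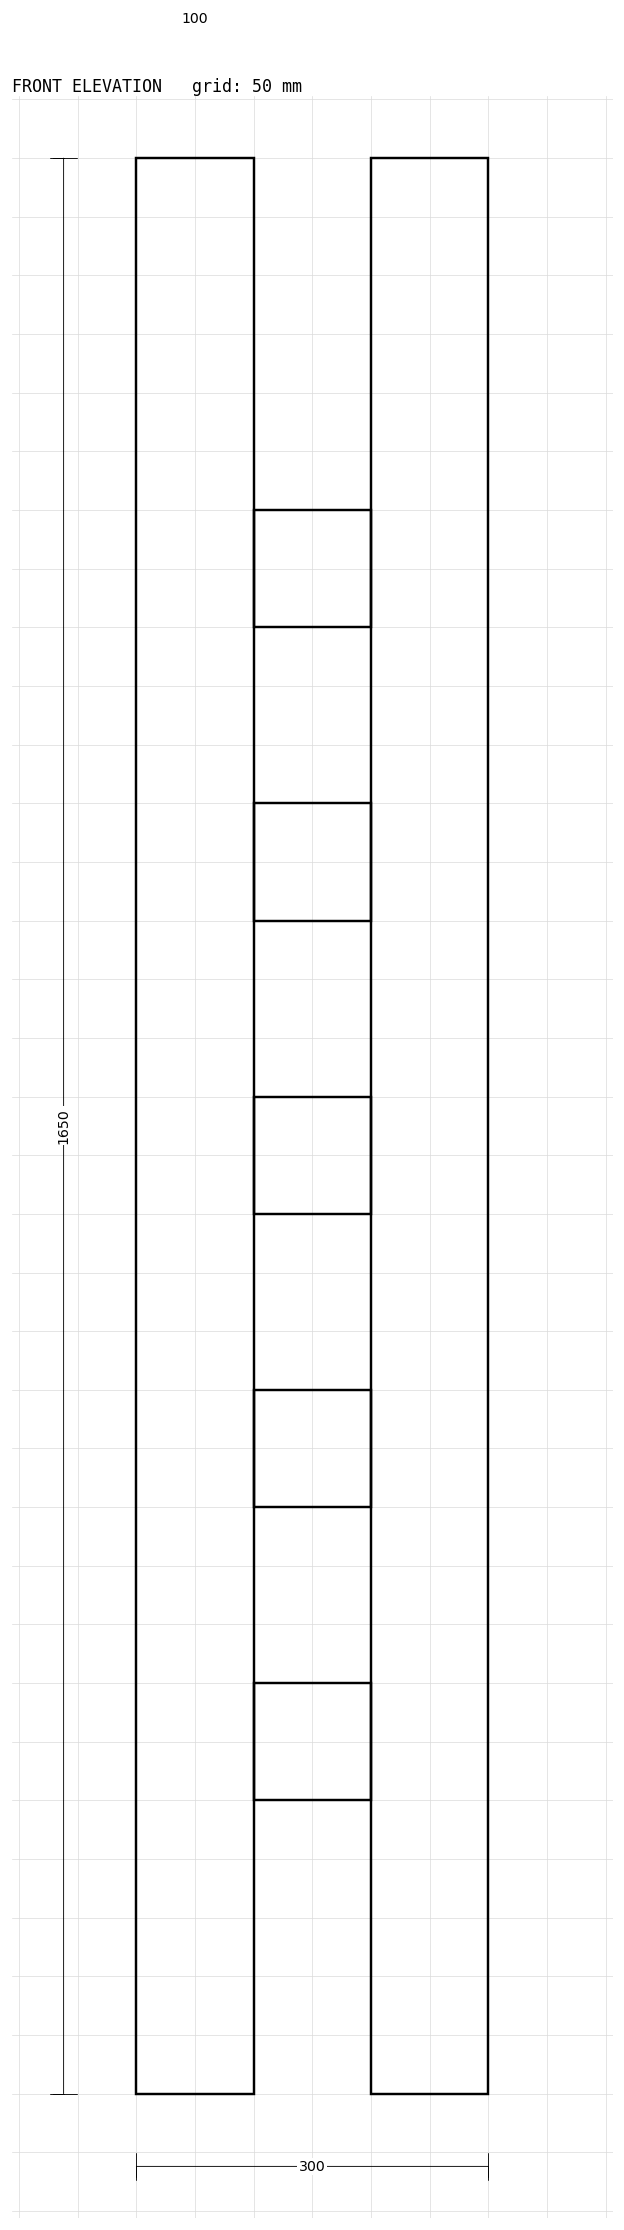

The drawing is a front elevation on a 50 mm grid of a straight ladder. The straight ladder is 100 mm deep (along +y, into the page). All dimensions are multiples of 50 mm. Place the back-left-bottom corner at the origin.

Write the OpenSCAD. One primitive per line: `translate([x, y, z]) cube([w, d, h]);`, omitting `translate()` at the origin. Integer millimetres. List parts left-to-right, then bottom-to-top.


cube([100, 100, 1650]);
translate([100, 0, 250]) cube([100, 100, 100]);
translate([100, 0, 500]) cube([100, 100, 100]);
translate([100, 0, 750]) cube([100, 100, 100]);
translate([100, 0, 1000]) cube([100, 100, 100]);
translate([100, 0, 1250]) cube([100, 100, 100]);
translate([200, 0, 0]) cube([100, 100, 1650]);


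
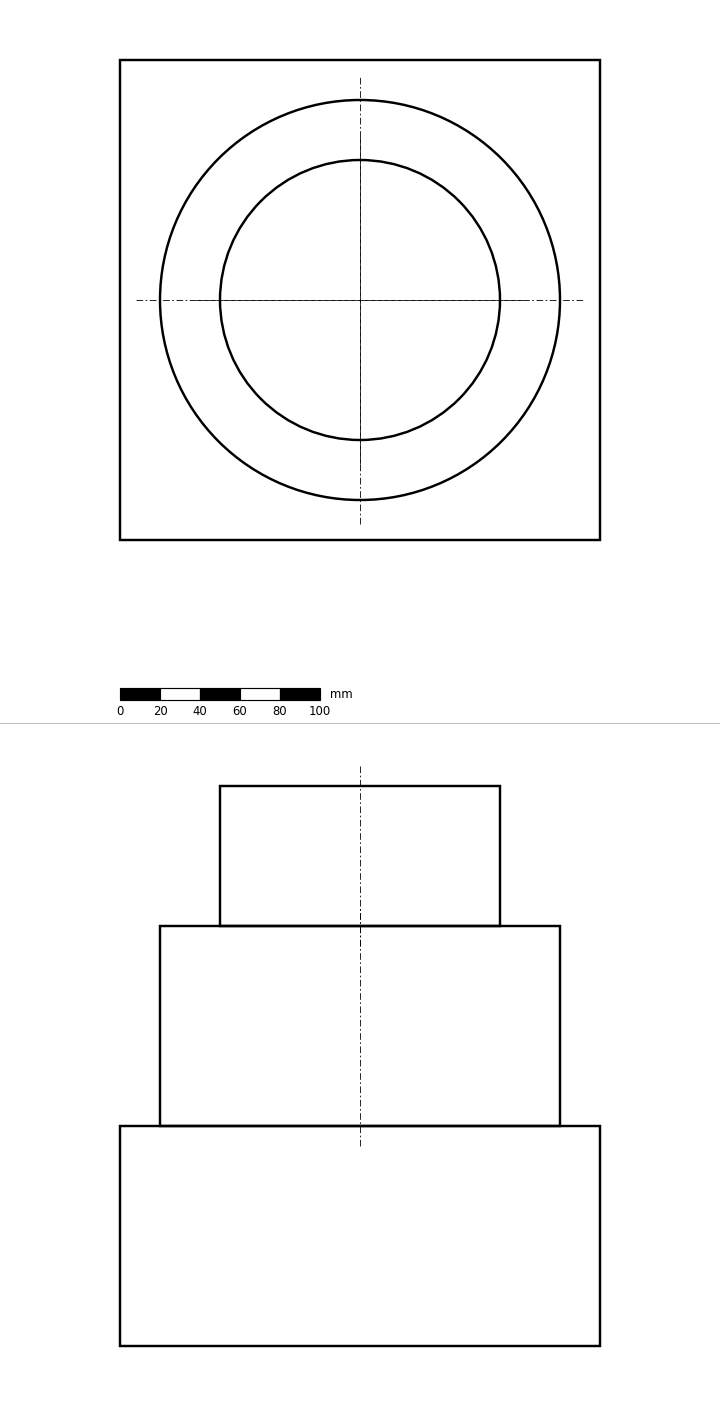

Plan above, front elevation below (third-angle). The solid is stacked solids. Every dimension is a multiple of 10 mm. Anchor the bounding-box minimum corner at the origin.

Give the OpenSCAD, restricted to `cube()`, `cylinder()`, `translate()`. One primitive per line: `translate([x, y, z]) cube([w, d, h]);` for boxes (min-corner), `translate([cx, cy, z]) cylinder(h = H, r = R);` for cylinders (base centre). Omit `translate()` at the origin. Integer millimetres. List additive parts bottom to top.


cube([240, 240, 110]);
translate([120, 120, 110]) cylinder(h = 100, r = 100);
translate([120, 120, 210]) cylinder(h = 70, r = 70);
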